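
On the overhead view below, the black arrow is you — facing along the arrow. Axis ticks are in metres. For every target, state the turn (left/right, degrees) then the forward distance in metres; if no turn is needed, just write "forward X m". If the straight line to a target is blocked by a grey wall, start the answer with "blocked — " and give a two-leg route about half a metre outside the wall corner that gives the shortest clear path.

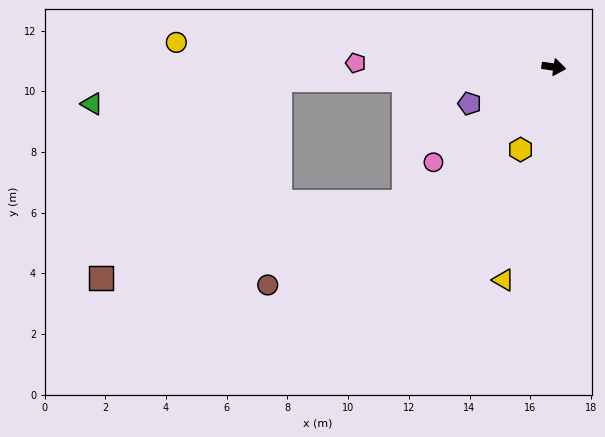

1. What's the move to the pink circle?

turn right 133°, forward 5.1 m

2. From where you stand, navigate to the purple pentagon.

turn right 148°, forward 3.0 m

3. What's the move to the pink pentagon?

turn right 173°, forward 6.5 m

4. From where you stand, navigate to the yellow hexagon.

turn right 104°, forward 2.9 m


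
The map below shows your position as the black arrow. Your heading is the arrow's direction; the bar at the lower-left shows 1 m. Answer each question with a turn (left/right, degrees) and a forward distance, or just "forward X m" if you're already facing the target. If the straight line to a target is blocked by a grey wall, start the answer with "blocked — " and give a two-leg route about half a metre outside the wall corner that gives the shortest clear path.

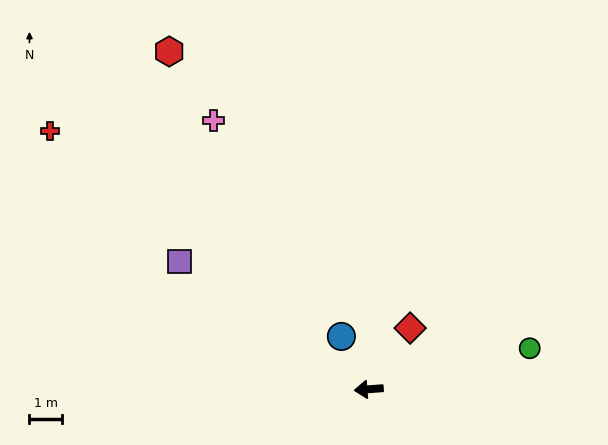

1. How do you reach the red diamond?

turn right 128°, forward 2.3 m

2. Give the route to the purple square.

turn right 38°, forward 7.0 m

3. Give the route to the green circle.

turn right 170°, forward 5.1 m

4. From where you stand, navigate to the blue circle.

turn right 67°, forward 1.8 m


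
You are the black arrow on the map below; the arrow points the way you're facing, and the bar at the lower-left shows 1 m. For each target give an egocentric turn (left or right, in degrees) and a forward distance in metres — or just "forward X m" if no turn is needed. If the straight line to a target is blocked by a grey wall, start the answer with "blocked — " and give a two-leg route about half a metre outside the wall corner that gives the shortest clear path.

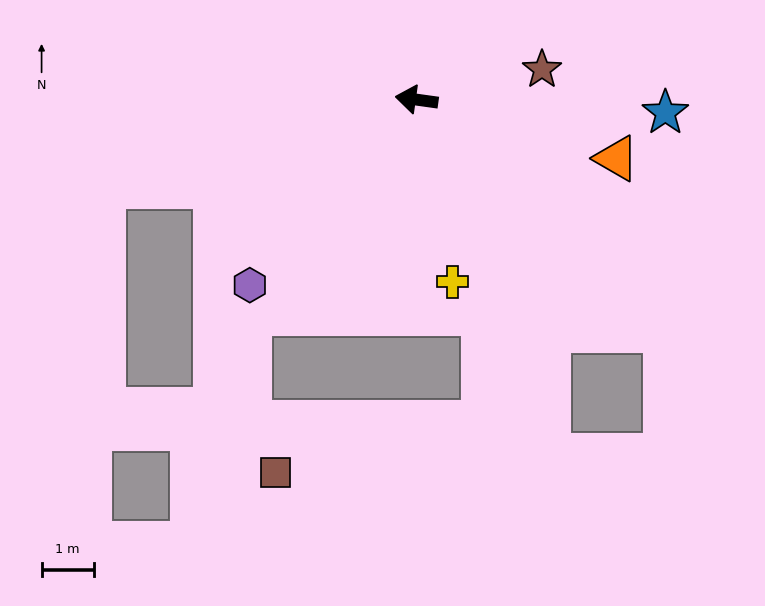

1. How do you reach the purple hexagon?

turn left 56°, forward 4.8 m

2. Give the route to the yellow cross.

turn left 109°, forward 3.5 m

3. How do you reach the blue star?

turn right 175°, forward 4.8 m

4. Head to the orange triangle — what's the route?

turn left 172°, forward 4.0 m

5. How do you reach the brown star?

turn right 159°, forward 2.5 m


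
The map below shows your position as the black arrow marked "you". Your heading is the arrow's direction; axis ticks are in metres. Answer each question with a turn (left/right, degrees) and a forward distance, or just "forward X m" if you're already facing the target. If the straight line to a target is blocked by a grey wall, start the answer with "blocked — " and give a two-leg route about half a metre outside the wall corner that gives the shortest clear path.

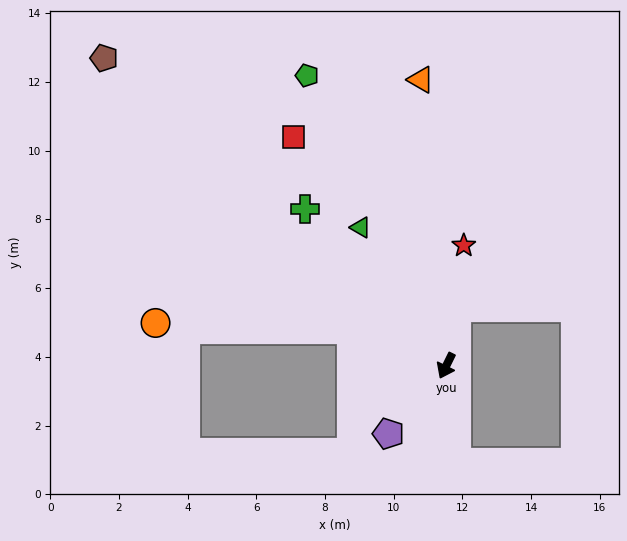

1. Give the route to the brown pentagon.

turn right 106°, forward 13.4 m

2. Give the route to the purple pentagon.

turn right 14°, forward 2.6 m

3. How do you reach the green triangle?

turn right 122°, forward 4.7 m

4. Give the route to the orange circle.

blocked — turn right 85°, forward 3.0 m, then turn left 19°, forward 5.7 m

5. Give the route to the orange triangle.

turn right 149°, forward 8.4 m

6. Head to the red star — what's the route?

turn right 162°, forward 3.5 m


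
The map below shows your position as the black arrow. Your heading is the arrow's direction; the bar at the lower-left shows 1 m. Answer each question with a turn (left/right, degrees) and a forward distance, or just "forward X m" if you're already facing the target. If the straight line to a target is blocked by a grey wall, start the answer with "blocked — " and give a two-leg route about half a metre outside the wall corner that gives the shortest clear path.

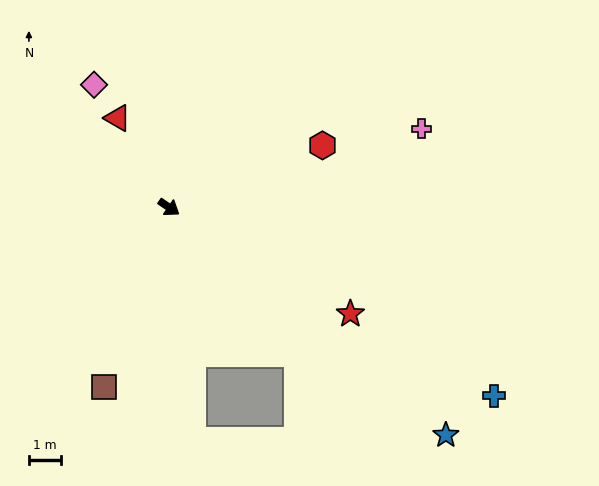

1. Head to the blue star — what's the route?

turn right 5°, forward 11.3 m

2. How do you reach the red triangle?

turn left 154°, forward 3.2 m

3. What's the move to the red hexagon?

turn left 56°, forward 5.2 m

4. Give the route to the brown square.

turn right 75°, forward 6.0 m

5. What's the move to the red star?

turn left 4°, forward 6.6 m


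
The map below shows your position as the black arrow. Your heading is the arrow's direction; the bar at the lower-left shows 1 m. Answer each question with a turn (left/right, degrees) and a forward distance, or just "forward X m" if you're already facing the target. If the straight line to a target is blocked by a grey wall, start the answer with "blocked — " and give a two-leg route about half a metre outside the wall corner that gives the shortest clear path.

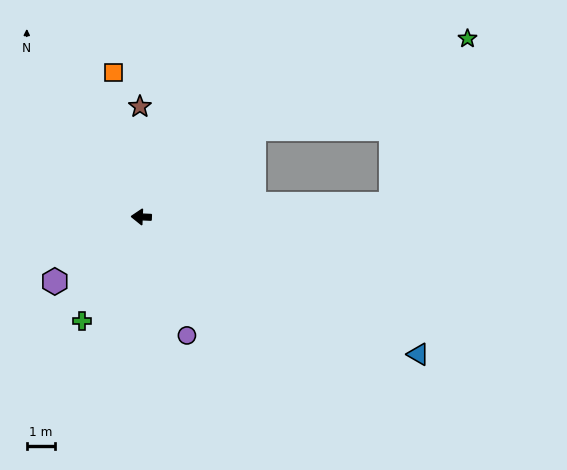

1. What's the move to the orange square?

turn right 77°, forward 5.2 m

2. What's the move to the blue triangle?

turn left 156°, forward 10.9 m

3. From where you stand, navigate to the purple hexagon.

turn left 39°, forward 3.8 m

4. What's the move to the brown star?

turn right 87°, forward 3.9 m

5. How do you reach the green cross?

turn left 63°, forward 4.2 m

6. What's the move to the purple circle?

turn left 114°, forward 4.5 m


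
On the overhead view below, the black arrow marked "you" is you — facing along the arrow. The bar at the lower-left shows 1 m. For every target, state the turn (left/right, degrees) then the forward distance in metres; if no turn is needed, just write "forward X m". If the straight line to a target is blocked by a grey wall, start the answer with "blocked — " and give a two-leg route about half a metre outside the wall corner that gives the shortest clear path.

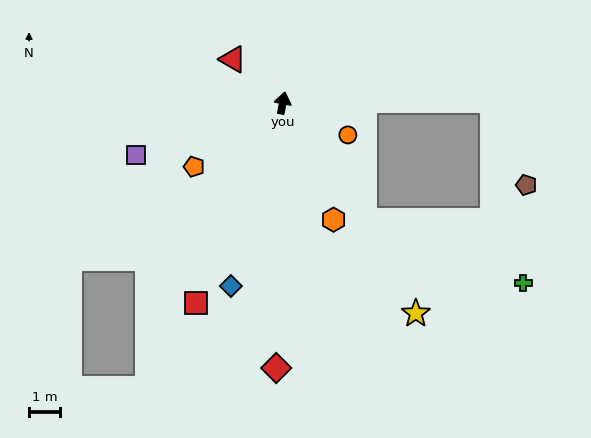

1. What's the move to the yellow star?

turn right 137°, forward 8.1 m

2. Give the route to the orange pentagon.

turn left 137°, forward 3.6 m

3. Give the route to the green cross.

blocked — turn right 134°, forward 4.7 m, then turn left 34°, forward 5.6 m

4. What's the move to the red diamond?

turn right 170°, forward 8.6 m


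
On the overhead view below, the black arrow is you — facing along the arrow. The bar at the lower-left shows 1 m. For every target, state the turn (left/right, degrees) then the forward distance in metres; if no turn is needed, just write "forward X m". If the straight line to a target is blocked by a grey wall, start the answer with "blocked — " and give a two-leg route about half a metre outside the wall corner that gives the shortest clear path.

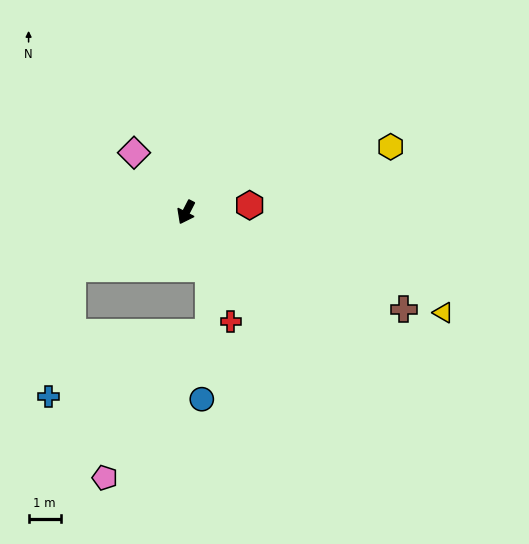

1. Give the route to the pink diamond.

turn right 112°, forward 2.5 m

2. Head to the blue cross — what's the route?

blocked — turn right 37°, forward 3.9 m, then turn left 54°, forward 4.1 m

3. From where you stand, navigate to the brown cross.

turn left 93°, forward 7.4 m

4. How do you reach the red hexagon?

turn left 124°, forward 2.0 m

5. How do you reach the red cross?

turn left 50°, forward 3.7 m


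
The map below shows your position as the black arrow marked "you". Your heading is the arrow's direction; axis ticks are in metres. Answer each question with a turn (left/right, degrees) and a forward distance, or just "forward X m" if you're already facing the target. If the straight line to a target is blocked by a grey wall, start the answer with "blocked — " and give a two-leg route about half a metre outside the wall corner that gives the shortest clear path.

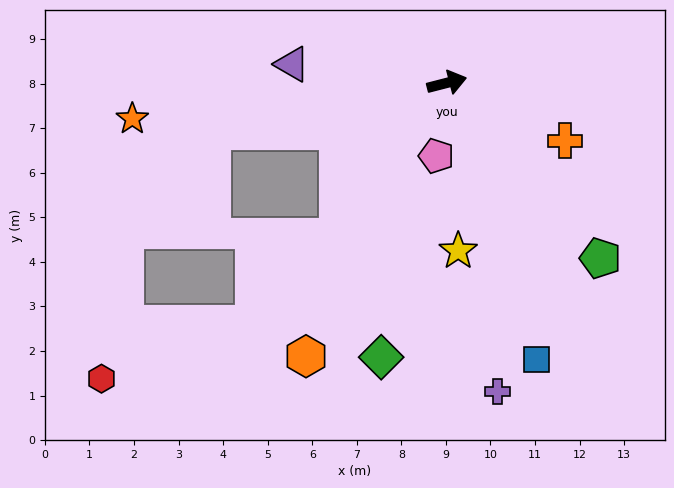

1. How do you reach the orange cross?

turn right 40°, forward 3.0 m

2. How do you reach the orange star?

turn left 172°, forward 7.1 m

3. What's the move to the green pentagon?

turn right 63°, forward 5.2 m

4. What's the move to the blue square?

turn right 86°, forward 6.5 m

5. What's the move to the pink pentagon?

turn right 113°, forward 1.7 m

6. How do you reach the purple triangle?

turn left 159°, forward 3.5 m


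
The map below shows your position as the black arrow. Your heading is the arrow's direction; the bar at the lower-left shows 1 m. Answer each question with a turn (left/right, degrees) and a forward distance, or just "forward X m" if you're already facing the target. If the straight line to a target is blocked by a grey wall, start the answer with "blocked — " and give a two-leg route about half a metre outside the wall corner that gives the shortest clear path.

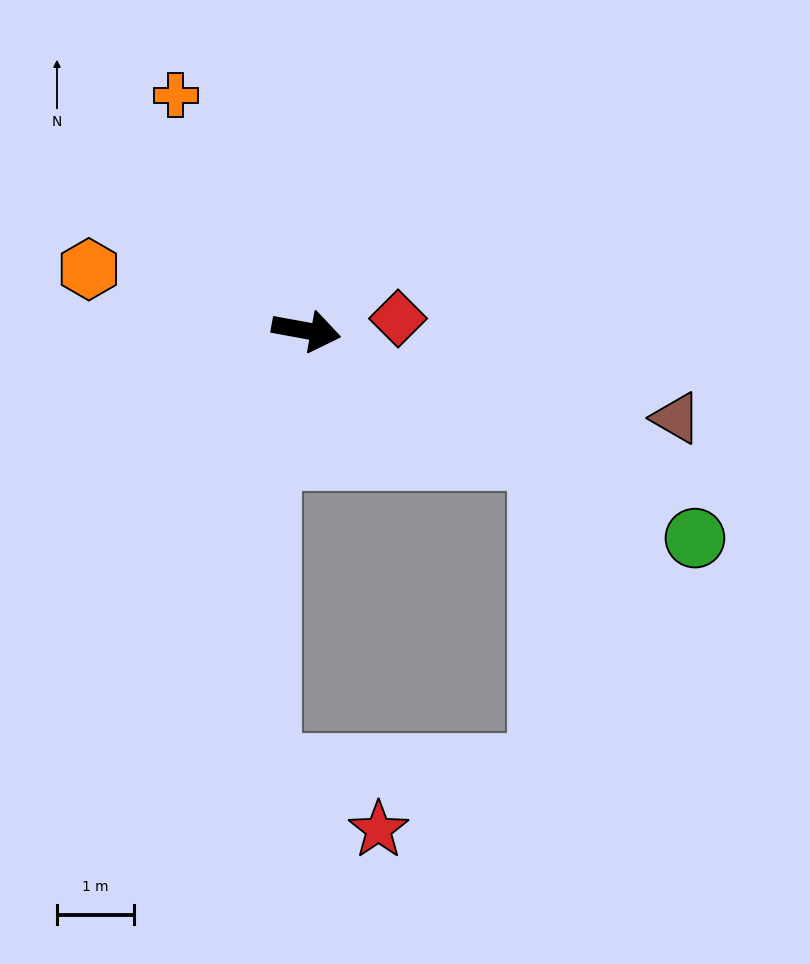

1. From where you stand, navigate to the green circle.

turn right 18°, forward 5.7 m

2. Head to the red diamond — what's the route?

turn left 18°, forward 1.2 m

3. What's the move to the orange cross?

turn left 129°, forward 3.5 m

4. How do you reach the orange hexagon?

turn left 175°, forward 2.9 m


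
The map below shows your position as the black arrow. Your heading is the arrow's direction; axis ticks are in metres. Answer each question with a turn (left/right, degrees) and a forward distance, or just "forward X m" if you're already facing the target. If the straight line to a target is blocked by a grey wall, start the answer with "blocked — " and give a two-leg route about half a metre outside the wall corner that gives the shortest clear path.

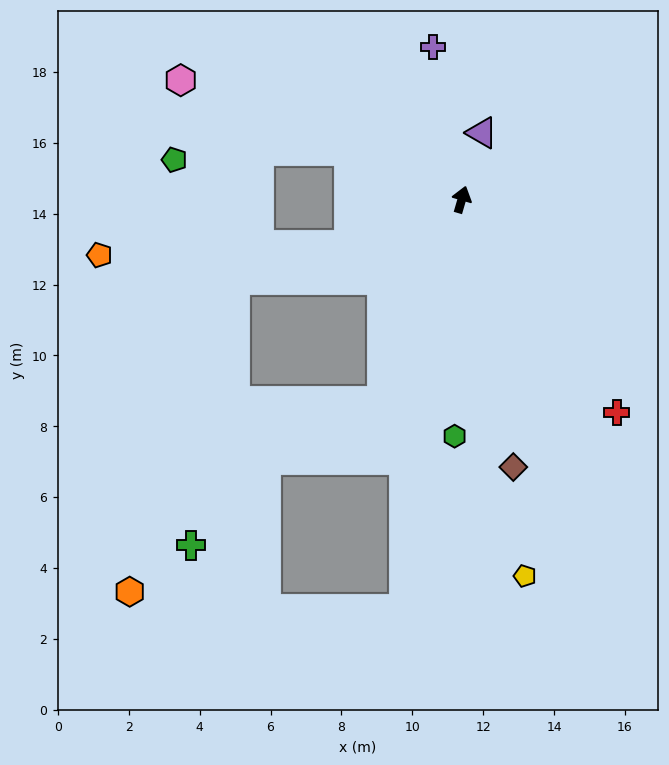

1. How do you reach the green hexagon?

turn right 165°, forward 6.7 m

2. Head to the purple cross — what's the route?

turn left 27°, forward 4.4 m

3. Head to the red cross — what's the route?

turn right 128°, forward 7.4 m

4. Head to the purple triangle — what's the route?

forward 2.0 m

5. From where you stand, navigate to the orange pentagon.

blocked — turn left 128°, forward 3.4 m, then turn right 19°, forward 7.0 m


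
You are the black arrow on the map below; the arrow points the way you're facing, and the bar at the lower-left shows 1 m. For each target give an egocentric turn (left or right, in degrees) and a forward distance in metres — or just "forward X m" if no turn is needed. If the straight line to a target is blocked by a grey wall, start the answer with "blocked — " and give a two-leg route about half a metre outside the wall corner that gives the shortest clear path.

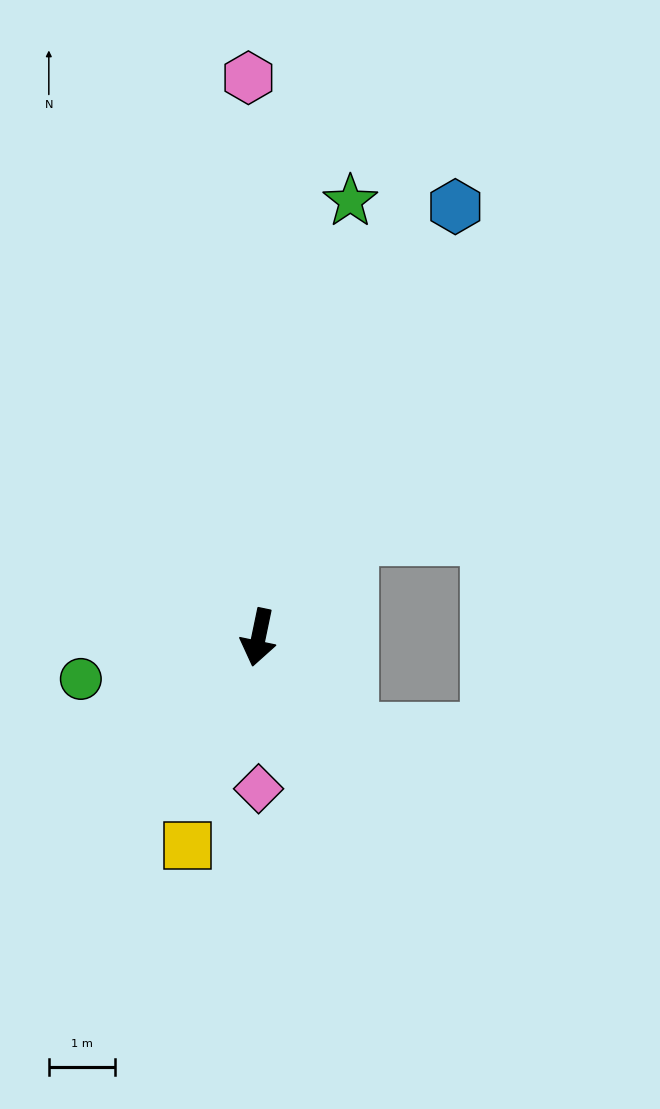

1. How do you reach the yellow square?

turn right 7°, forward 3.3 m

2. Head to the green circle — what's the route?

turn right 65°, forward 2.8 m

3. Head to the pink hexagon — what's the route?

turn right 167°, forward 8.4 m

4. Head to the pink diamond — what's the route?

turn left 12°, forward 2.3 m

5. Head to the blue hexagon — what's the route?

turn left 167°, forward 7.1 m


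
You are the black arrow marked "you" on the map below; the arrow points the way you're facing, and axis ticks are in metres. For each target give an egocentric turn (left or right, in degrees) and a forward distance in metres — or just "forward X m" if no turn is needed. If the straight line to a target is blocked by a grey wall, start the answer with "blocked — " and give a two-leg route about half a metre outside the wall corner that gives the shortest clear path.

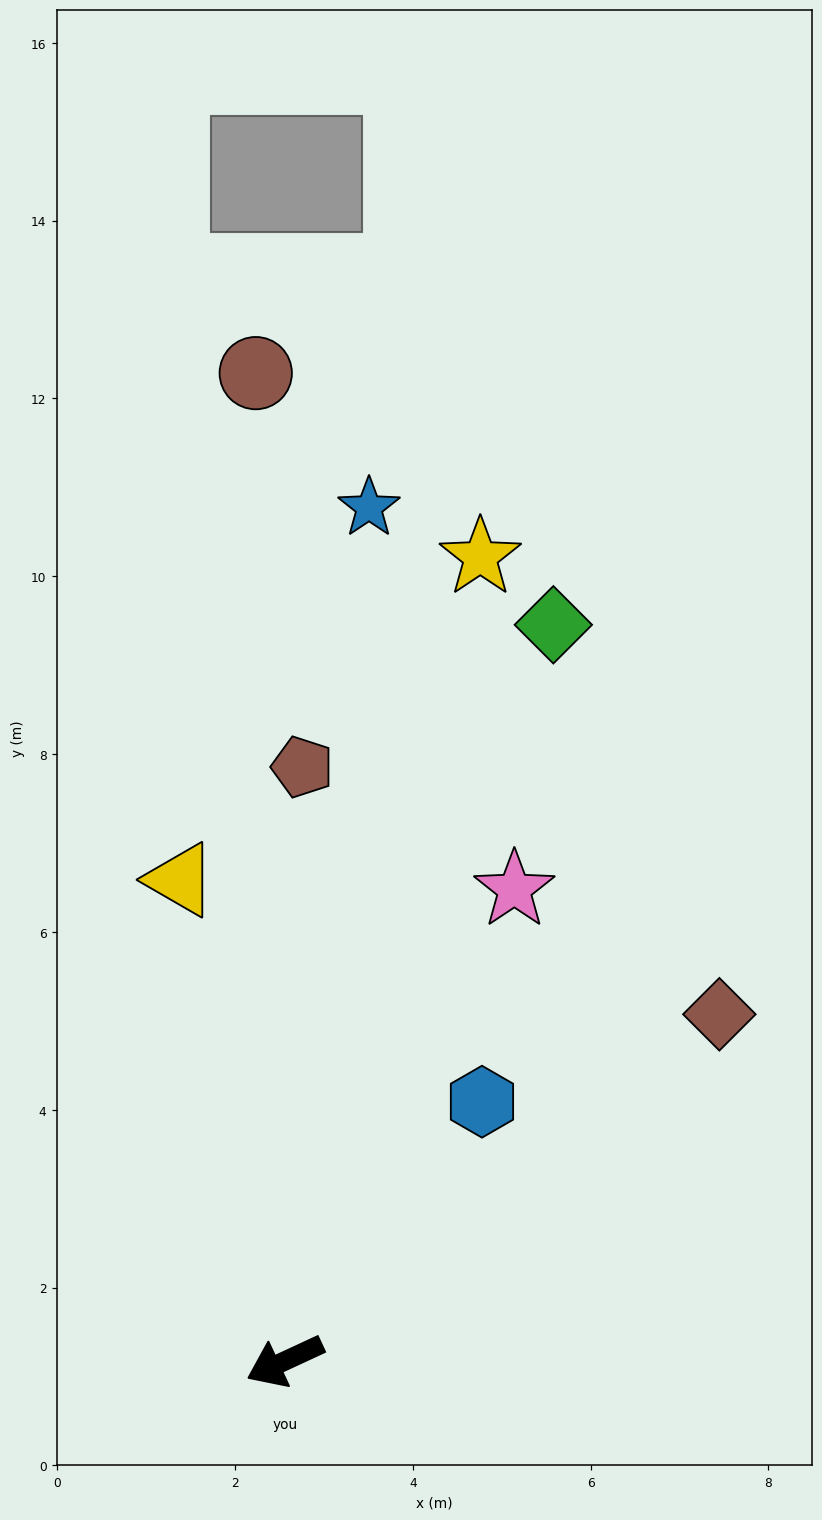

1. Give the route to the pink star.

turn right 141°, forward 5.9 m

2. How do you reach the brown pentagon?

turn right 117°, forward 6.7 m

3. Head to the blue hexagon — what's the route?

turn right 152°, forward 3.7 m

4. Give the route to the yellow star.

turn right 129°, forward 9.3 m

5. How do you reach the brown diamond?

turn right 166°, forward 6.3 m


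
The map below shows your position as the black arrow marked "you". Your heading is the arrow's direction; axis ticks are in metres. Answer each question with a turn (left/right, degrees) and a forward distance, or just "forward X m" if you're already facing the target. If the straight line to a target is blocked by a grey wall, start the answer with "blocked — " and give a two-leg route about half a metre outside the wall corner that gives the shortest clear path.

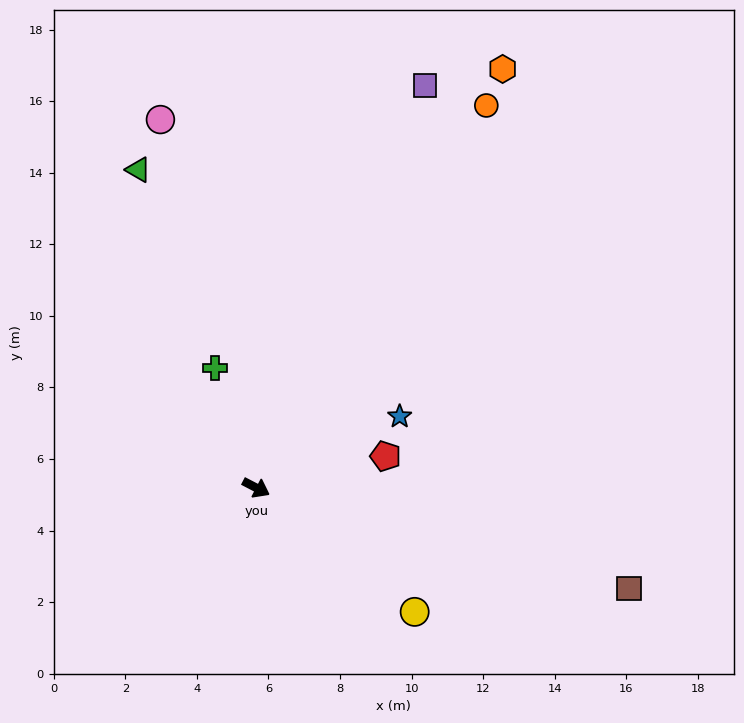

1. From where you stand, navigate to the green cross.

turn left 136°, forward 3.5 m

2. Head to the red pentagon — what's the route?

turn left 41°, forward 3.7 m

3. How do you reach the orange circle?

turn left 86°, forward 12.5 m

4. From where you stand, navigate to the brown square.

turn left 12°, forward 10.8 m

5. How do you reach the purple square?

turn left 95°, forward 12.2 m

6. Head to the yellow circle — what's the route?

turn right 11°, forward 5.6 m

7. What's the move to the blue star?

turn left 54°, forward 4.5 m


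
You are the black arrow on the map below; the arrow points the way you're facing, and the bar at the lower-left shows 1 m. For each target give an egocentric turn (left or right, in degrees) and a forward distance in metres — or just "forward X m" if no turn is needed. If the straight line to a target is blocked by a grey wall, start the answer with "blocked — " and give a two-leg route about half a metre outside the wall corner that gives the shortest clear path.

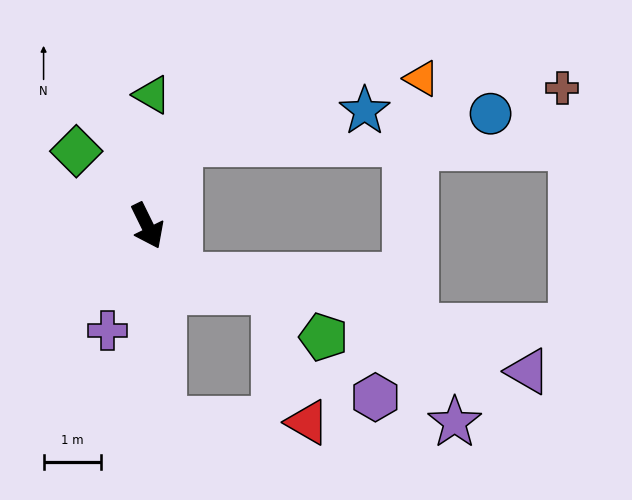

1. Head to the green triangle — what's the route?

turn left 152°, forward 2.3 m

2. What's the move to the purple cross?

turn right 47°, forward 2.0 m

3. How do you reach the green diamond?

turn right 163°, forward 1.8 m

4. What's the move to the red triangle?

blocked — turn right 22°, forward 3.4 m, then turn left 85°, forward 2.5 m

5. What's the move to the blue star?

blocked — turn left 133°, forward 1.6 m, then turn right 59°, forward 3.3 m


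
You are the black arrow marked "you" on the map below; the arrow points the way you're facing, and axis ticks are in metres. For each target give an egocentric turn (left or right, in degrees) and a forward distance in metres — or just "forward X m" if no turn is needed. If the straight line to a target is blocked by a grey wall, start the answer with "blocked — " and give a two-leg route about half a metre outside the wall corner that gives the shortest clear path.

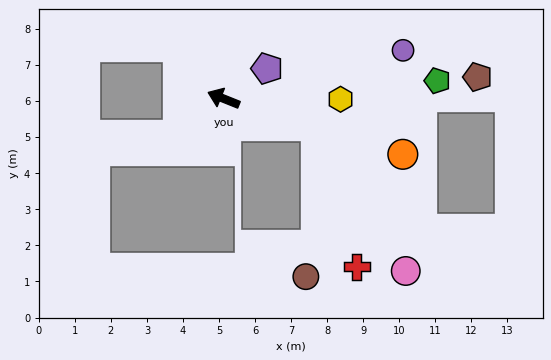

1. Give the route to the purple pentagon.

turn right 123°, forward 1.5 m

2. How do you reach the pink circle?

blocked — turn right 174°, forward 2.7 m, then turn right 43°, forward 4.7 m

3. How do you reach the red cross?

blocked — turn right 174°, forward 2.7 m, then turn right 58°, forward 4.1 m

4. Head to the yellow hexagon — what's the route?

turn right 158°, forward 3.2 m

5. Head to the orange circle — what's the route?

turn right 175°, forward 5.2 m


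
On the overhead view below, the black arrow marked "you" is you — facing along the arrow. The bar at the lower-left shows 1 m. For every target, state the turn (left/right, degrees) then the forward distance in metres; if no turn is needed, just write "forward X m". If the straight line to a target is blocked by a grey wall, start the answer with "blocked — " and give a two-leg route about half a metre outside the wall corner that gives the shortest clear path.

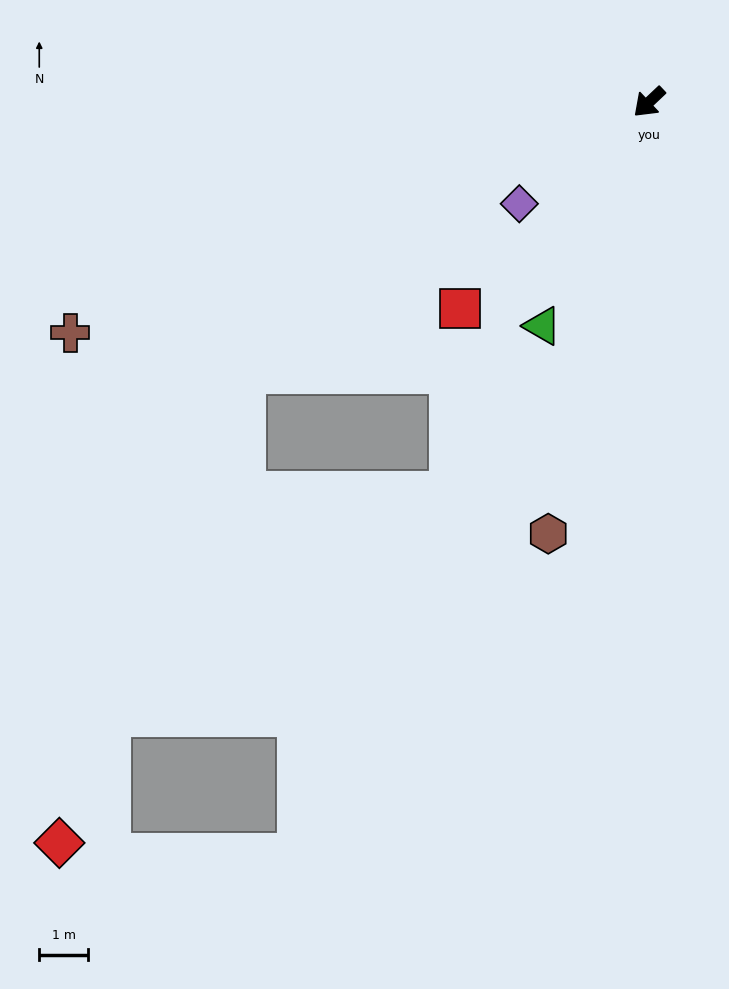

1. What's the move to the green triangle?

turn left 21°, forward 5.1 m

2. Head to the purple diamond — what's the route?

turn right 5°, forward 3.4 m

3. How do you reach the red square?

turn left 4°, forward 5.7 m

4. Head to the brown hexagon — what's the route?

turn left 33°, forward 9.1 m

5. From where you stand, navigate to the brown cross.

turn right 22°, forward 12.8 m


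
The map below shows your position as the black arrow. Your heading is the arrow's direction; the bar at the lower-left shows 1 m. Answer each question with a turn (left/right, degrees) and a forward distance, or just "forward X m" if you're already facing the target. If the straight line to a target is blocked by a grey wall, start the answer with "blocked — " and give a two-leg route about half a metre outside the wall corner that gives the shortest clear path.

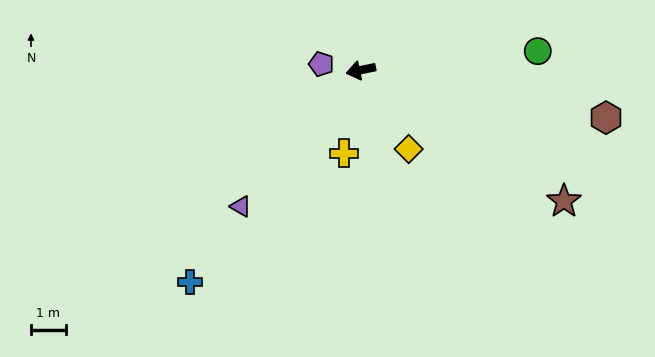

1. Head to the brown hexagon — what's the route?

turn left 157°, forward 7.1 m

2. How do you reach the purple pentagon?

turn right 21°, forward 1.1 m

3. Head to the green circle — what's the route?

turn left 174°, forward 5.1 m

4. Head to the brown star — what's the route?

turn left 135°, forward 6.9 m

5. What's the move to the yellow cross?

turn left 67°, forward 2.4 m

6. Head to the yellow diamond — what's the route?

turn left 109°, forward 2.6 m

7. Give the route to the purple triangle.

turn left 37°, forward 5.2 m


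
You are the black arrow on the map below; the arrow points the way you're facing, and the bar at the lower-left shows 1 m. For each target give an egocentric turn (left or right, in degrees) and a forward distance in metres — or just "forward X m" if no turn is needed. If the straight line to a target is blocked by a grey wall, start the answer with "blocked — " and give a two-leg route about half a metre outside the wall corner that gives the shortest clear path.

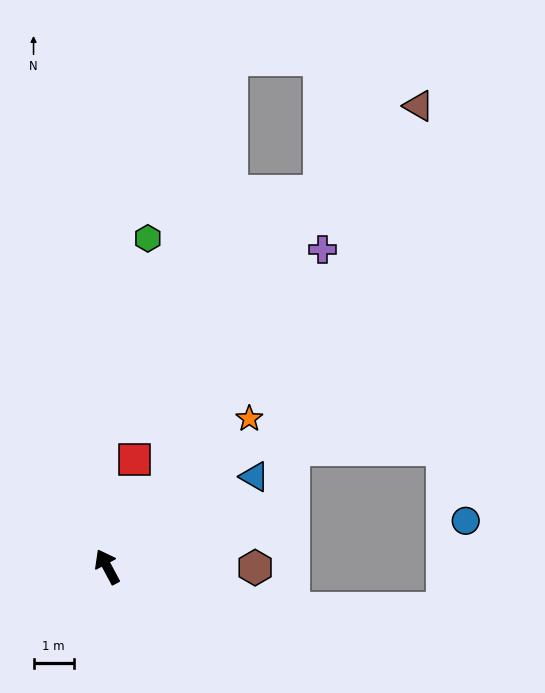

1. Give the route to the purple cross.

turn right 62°, forward 9.5 m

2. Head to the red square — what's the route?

turn right 43°, forward 2.7 m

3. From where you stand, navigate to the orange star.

turn right 72°, forward 5.1 m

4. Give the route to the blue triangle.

turn right 87°, forward 4.3 m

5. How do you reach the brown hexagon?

turn right 118°, forward 3.7 m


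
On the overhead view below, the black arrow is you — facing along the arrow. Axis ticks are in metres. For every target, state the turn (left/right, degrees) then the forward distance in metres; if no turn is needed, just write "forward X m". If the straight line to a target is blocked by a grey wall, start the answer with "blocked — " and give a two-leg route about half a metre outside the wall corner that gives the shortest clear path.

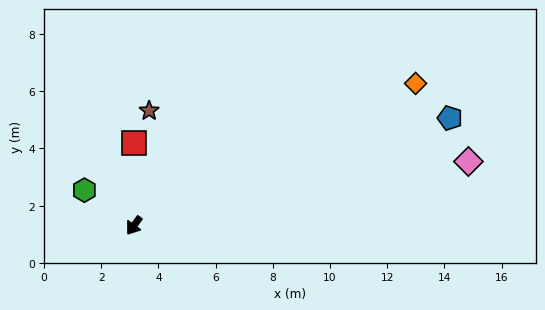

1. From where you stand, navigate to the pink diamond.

turn left 137°, forward 11.9 m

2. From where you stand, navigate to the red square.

turn right 144°, forward 2.9 m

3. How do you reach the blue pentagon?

turn left 145°, forward 11.7 m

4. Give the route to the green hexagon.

turn right 90°, forward 2.1 m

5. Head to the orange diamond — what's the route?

turn left 153°, forward 11.0 m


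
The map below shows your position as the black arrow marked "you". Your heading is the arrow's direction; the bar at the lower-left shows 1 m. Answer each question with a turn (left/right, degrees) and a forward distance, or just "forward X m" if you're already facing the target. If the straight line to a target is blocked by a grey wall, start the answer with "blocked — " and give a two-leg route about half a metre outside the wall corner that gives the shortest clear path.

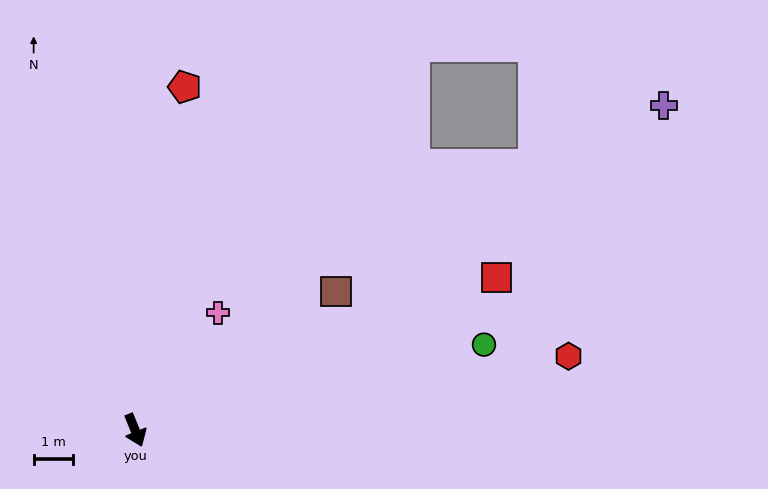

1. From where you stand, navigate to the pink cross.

turn left 123°, forward 3.7 m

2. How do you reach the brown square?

turn left 103°, forward 6.3 m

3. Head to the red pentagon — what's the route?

turn left 150°, forward 8.9 m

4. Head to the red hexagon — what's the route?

turn left 78°, forward 11.3 m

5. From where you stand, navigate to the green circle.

turn left 82°, forward 9.2 m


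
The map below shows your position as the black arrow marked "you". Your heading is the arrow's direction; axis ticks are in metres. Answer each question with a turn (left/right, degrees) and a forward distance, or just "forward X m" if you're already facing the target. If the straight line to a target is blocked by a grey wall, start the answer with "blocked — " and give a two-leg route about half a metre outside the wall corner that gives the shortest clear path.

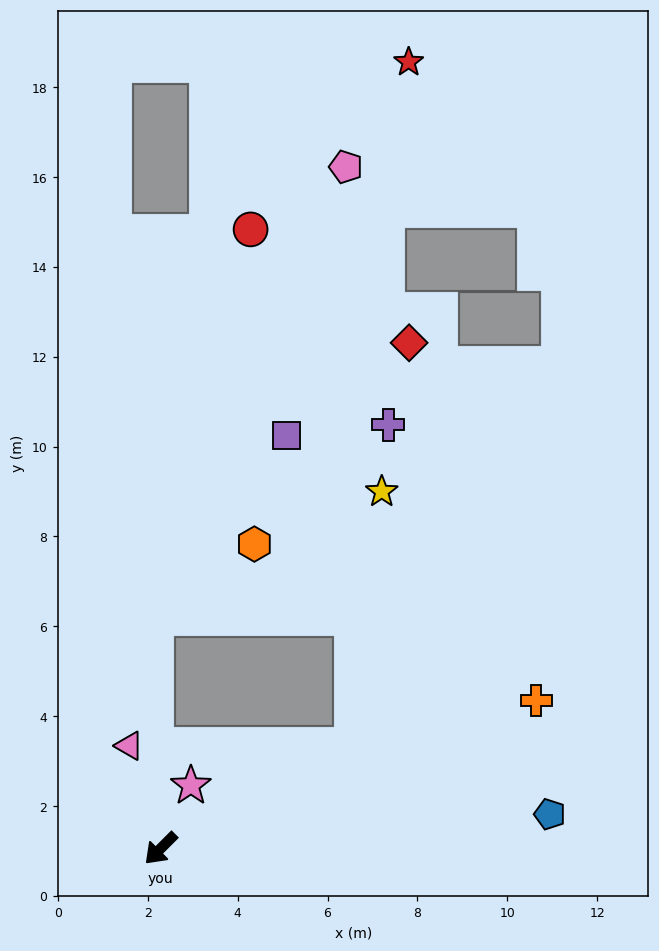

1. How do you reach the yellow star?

blocked — turn left 163°, forward 4.9 m, then turn left 56°, forward 5.7 m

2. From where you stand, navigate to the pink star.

turn right 161°, forward 1.6 m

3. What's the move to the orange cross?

turn left 157°, forward 9.0 m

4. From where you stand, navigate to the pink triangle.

turn right 118°, forward 2.4 m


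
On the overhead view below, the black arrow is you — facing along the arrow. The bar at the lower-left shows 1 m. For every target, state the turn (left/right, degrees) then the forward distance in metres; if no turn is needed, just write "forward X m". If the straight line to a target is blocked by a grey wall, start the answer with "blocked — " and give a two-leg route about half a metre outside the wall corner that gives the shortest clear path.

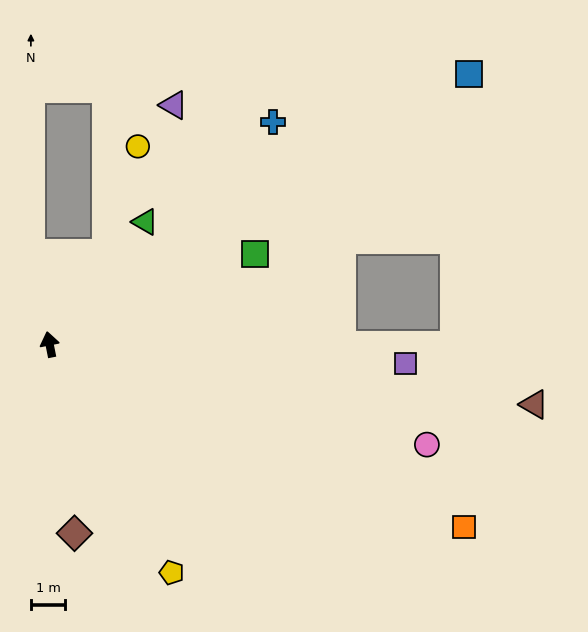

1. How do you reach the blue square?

turn right 68°, forward 14.6 m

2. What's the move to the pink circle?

turn right 116°, forward 11.4 m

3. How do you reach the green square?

turn right 77°, forward 6.6 m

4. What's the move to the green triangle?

turn right 49°, forward 4.5 m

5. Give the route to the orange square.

turn right 125°, forward 13.2 m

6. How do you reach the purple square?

turn right 104°, forward 10.4 m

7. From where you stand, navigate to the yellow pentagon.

turn right 163°, forward 7.6 m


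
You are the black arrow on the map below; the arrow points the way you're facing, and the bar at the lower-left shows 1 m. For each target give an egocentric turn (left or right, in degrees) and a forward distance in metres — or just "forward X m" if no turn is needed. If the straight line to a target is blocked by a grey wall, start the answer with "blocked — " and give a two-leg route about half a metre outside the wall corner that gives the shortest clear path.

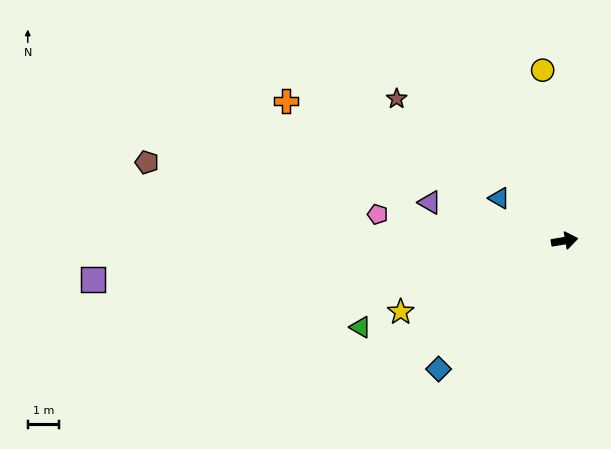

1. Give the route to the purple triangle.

turn left 155°, forward 4.5 m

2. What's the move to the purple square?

turn left 175°, forward 15.0 m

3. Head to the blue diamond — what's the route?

turn right 144°, forward 5.7 m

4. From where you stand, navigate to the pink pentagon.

turn left 162°, forward 6.0 m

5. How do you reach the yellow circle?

turn left 88°, forward 5.5 m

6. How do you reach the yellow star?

turn right 166°, forward 5.7 m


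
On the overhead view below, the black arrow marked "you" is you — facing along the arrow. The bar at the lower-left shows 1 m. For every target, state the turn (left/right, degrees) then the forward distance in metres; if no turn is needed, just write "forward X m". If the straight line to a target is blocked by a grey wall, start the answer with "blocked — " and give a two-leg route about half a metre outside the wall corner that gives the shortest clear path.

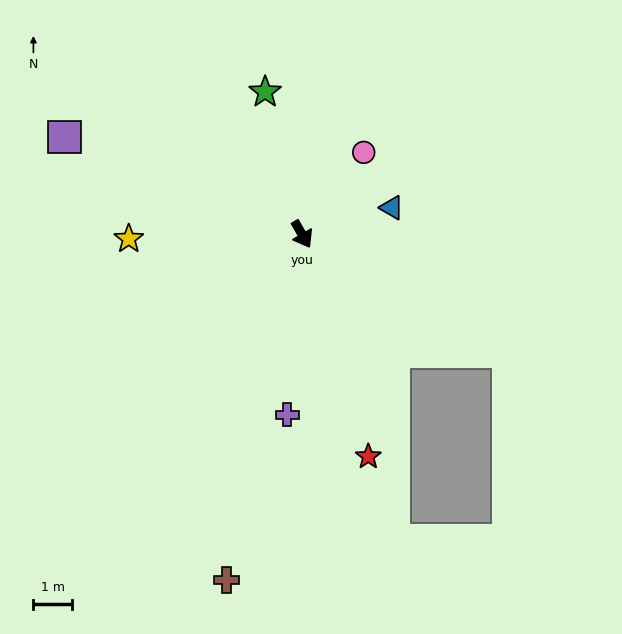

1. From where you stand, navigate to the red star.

turn right 13°, forward 6.0 m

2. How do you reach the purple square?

turn right 142°, forward 6.6 m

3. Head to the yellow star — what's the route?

turn right 119°, forward 4.5 m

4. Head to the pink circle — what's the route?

turn left 113°, forward 2.6 m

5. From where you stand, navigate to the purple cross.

turn right 35°, forward 4.7 m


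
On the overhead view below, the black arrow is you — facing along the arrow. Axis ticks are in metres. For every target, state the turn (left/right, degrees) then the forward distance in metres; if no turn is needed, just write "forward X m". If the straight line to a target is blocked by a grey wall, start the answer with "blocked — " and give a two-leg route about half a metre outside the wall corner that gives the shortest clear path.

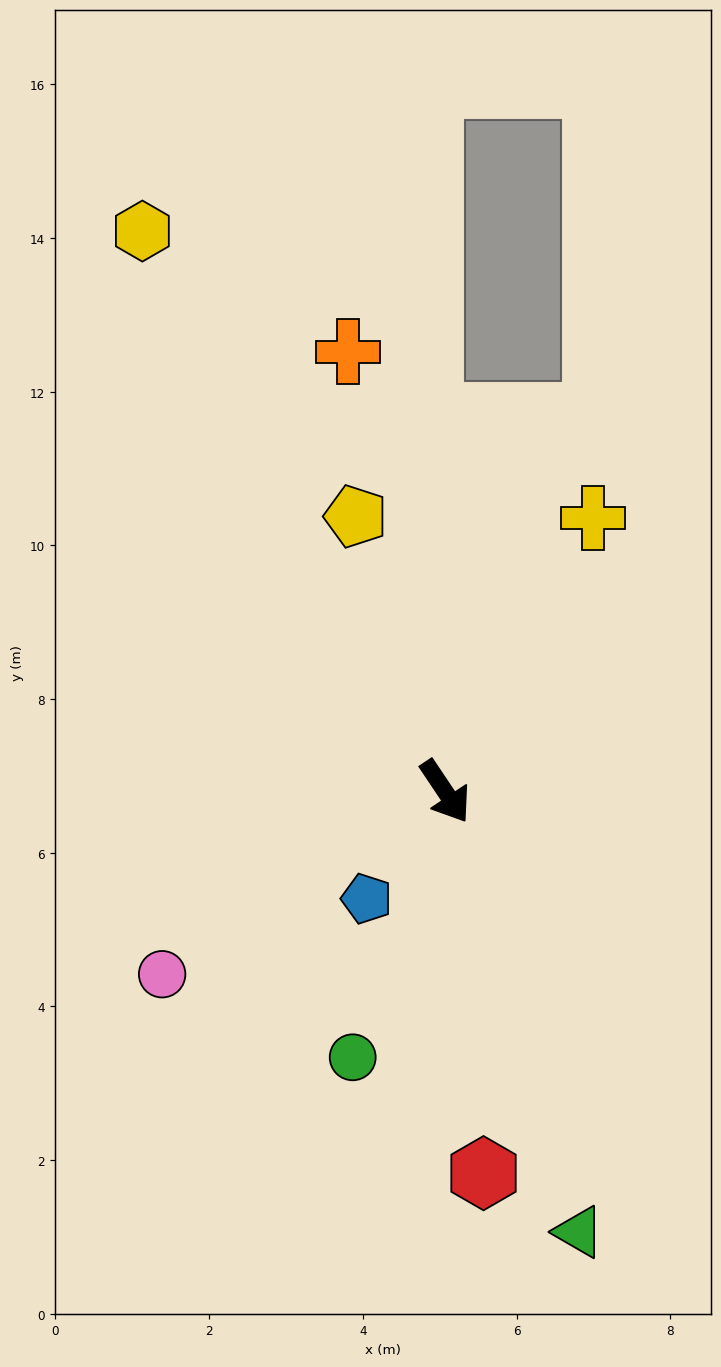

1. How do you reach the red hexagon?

turn right 28°, forward 5.0 m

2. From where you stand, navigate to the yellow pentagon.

turn left 164°, forward 3.8 m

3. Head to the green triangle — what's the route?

turn right 17°, forward 6.0 m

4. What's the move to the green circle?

turn right 53°, forward 3.7 m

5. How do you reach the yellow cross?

turn left 118°, forward 4.0 m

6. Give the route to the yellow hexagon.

turn left 175°, forward 8.3 m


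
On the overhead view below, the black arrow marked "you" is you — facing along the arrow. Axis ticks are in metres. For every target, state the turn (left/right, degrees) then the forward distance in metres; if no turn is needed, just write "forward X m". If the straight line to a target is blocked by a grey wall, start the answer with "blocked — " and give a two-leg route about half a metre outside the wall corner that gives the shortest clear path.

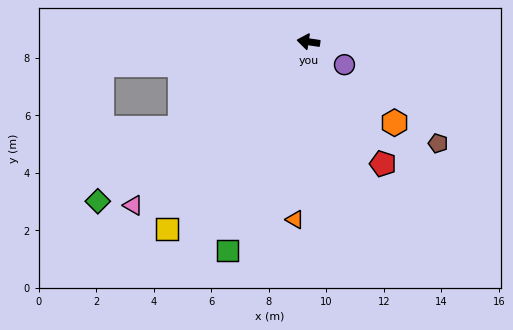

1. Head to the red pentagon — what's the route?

turn left 130°, forward 5.0 m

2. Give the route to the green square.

turn left 77°, forward 7.8 m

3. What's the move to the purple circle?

turn left 156°, forward 1.5 m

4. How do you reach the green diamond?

turn left 46°, forward 9.2 m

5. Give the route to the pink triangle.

turn left 52°, forward 8.3 m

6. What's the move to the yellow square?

turn left 61°, forward 8.2 m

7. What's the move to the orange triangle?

turn left 94°, forward 6.2 m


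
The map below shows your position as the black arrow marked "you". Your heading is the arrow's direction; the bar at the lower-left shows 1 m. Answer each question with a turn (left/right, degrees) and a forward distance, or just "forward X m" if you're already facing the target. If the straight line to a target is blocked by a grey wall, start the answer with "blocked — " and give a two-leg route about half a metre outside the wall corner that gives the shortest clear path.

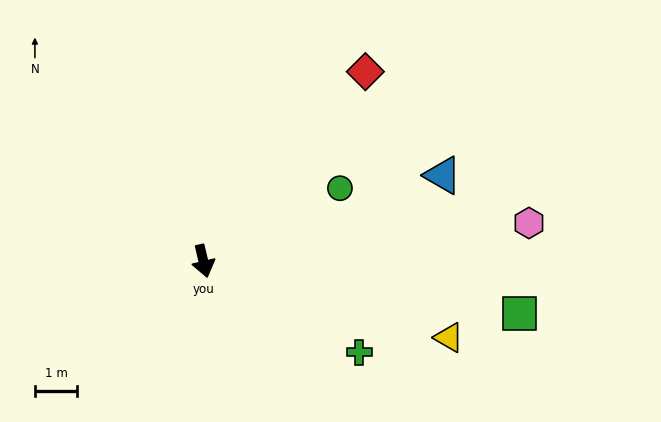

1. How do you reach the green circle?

turn left 105°, forward 3.7 m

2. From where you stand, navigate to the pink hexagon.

turn left 83°, forward 7.7 m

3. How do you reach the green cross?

turn left 46°, forward 4.3 m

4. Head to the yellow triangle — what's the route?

turn left 59°, forward 6.1 m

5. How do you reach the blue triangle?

turn left 96°, forward 6.0 m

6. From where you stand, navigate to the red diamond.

turn left 126°, forward 5.9 m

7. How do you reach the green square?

turn left 67°, forward 7.6 m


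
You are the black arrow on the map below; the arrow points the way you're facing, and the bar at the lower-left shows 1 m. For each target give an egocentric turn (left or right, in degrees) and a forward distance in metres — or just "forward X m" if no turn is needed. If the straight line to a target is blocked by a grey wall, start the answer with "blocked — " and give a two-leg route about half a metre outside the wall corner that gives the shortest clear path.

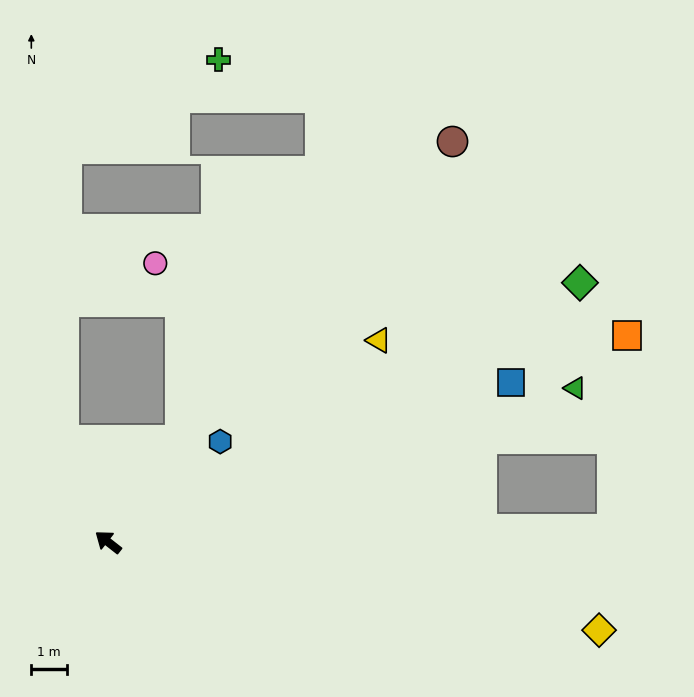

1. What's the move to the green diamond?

turn right 113°, forward 15.0 m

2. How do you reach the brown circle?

turn right 93°, forward 14.7 m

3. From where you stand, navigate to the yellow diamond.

turn right 152°, forward 13.9 m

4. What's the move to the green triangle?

turn right 124°, forward 13.7 m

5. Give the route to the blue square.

turn right 120°, forward 12.1 m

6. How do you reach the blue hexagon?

turn right 100°, forward 4.2 m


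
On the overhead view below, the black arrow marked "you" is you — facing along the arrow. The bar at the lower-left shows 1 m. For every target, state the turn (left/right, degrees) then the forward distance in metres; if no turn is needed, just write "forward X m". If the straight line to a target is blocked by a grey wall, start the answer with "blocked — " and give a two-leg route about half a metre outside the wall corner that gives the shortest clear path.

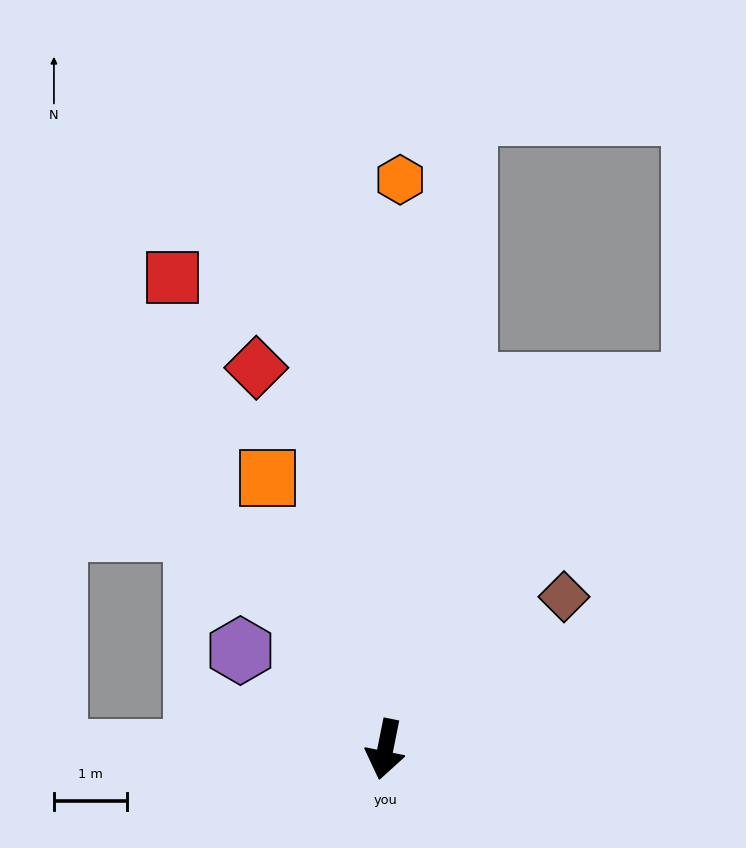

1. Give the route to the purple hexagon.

turn right 113°, forward 2.4 m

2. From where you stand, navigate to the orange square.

turn right 145°, forward 4.1 m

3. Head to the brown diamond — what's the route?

turn left 142°, forward 3.2 m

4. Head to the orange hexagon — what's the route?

turn right 170°, forward 7.8 m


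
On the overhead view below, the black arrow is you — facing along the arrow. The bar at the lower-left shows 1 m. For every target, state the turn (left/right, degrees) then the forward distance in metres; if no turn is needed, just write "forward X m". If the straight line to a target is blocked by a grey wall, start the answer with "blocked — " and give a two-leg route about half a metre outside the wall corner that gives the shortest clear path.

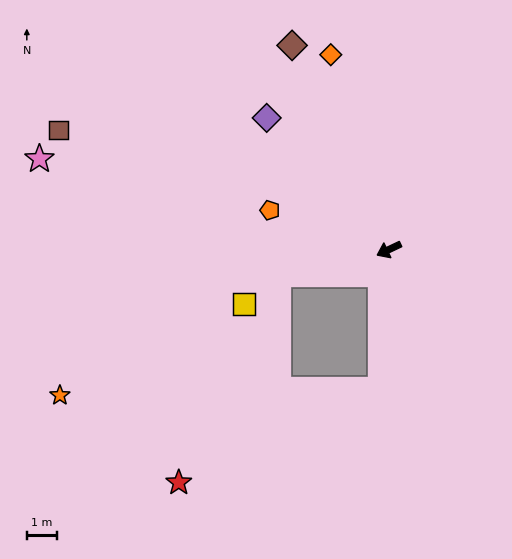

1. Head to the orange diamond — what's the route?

turn right 99°, forward 6.8 m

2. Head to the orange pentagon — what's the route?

turn right 44°, forward 4.2 m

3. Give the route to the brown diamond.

turn right 90°, forward 7.6 m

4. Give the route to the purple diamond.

turn right 73°, forward 6.0 m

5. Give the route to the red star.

blocked — turn left 61°, forward 4.7 m, then turn right 62°, forward 7.4 m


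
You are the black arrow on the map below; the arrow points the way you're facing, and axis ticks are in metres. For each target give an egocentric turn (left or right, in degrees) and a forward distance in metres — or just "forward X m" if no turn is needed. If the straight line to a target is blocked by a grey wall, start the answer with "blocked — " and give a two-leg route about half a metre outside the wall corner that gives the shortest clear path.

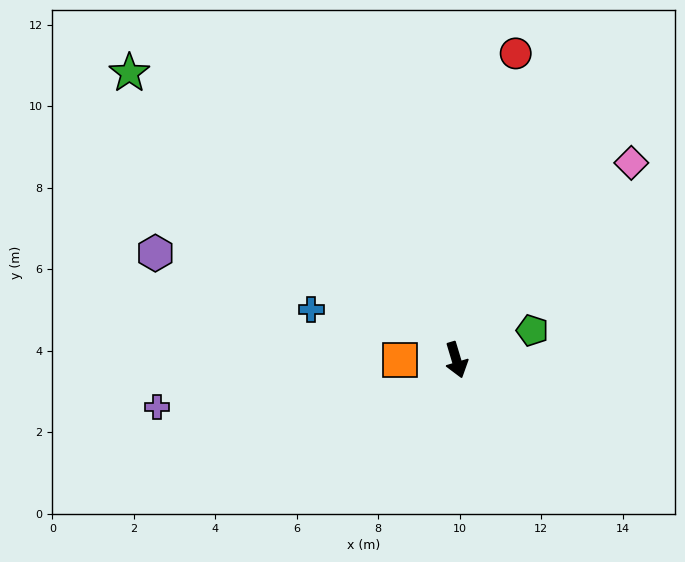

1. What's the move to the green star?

turn right 148°, forward 10.7 m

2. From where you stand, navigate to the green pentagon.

turn left 94°, forward 2.0 m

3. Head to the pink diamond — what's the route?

turn left 122°, forward 6.5 m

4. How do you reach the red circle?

turn left 152°, forward 7.7 m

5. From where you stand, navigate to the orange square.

turn right 107°, forward 1.4 m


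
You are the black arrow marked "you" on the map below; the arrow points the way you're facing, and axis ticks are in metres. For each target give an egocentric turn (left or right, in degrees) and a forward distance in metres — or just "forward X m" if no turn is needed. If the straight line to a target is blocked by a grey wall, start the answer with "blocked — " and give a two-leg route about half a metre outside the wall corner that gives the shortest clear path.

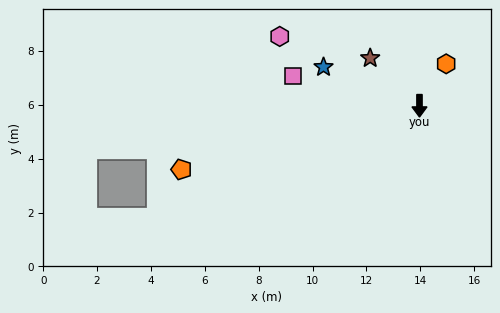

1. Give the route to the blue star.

turn right 112°, forward 3.8 m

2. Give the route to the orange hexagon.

turn left 147°, forward 1.8 m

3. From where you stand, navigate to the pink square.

turn right 103°, forward 4.8 m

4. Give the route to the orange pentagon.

turn right 75°, forward 9.1 m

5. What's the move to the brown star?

turn right 134°, forward 2.5 m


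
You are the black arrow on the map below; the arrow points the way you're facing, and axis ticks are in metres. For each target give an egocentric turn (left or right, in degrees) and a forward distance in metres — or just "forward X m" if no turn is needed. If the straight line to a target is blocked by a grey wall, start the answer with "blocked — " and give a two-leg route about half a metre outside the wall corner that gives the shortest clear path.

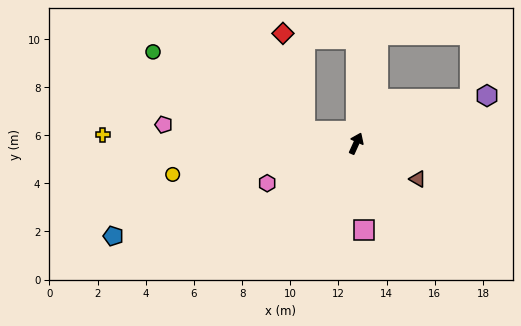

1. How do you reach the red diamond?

blocked — turn left 100°, forward 2.2 m, then turn right 63°, forward 4.2 m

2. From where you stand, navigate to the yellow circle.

turn left 124°, forward 7.7 m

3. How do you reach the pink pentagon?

turn left 109°, forward 8.0 m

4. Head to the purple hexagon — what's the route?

turn right 46°, forward 5.8 m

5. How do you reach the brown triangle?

turn right 96°, forward 3.0 m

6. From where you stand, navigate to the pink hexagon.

turn left 138°, forward 4.0 m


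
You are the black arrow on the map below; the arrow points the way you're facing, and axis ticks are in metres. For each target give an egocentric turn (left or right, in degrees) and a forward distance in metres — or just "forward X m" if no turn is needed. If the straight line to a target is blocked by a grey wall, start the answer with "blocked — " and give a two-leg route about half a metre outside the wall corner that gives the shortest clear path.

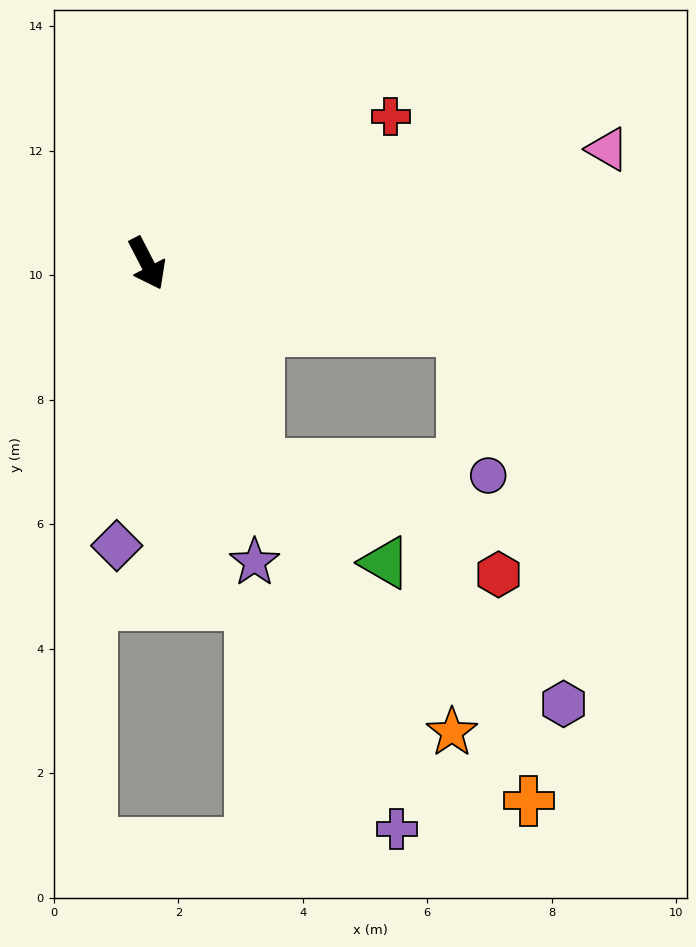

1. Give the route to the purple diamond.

turn right 33°, forward 4.6 m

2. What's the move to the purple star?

turn right 8°, forward 5.1 m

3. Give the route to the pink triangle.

turn left 77°, forward 7.6 m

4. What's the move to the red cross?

turn left 94°, forward 4.6 m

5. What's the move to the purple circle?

blocked — forward 3.7 m, then turn left 60°, forward 3.7 m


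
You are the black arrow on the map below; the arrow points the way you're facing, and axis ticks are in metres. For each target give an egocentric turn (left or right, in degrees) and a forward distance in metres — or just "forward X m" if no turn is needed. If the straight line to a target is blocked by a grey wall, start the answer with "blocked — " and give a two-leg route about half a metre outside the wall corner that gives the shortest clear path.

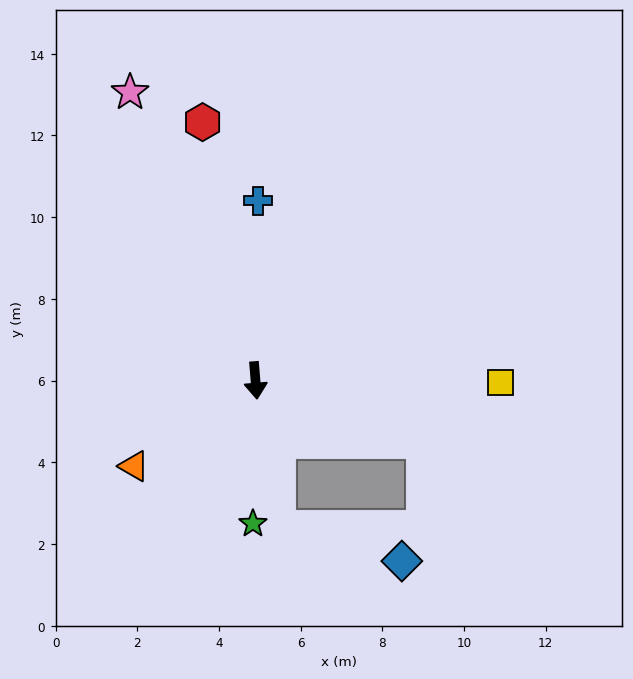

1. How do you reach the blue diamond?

blocked — turn left 4°, forward 3.6 m, then turn left 66°, forward 3.1 m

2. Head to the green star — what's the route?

turn right 6°, forward 3.5 m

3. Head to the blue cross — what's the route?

turn left 175°, forward 4.4 m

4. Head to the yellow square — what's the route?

turn left 85°, forward 6.0 m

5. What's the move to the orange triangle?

turn right 60°, forward 3.6 m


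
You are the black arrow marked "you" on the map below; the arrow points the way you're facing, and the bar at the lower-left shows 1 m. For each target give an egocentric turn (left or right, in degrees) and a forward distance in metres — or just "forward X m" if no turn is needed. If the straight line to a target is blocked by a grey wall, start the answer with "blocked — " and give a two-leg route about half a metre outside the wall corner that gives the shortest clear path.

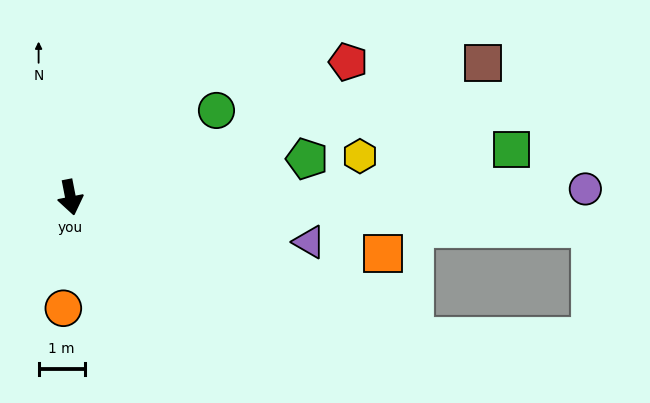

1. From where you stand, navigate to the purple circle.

turn left 80°, forward 11.2 m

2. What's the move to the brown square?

turn left 97°, forward 9.4 m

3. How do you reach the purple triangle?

turn left 68°, forward 5.3 m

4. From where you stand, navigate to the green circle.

turn left 110°, forward 3.7 m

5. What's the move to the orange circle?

turn right 15°, forward 2.4 m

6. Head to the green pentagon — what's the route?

turn left 88°, forward 5.2 m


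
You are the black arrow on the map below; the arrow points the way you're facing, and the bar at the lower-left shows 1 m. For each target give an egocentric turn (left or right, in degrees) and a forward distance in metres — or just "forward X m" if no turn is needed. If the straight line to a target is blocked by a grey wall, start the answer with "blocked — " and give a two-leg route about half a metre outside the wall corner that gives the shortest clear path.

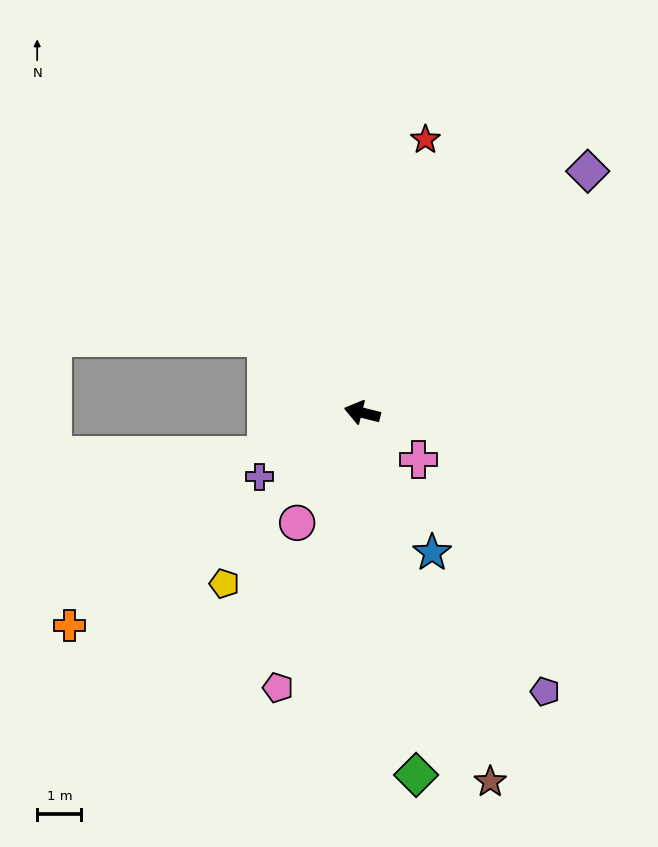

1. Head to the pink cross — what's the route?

turn left 154°, forward 1.7 m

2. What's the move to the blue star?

turn left 131°, forward 3.5 m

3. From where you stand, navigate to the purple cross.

turn left 46°, forward 2.7 m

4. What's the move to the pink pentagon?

turn left 87°, forward 6.5 m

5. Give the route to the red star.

turn right 89°, forward 6.3 m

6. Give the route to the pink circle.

turn left 73°, forward 2.9 m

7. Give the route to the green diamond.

turn left 112°, forward 8.3 m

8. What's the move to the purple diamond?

turn right 119°, forward 7.5 m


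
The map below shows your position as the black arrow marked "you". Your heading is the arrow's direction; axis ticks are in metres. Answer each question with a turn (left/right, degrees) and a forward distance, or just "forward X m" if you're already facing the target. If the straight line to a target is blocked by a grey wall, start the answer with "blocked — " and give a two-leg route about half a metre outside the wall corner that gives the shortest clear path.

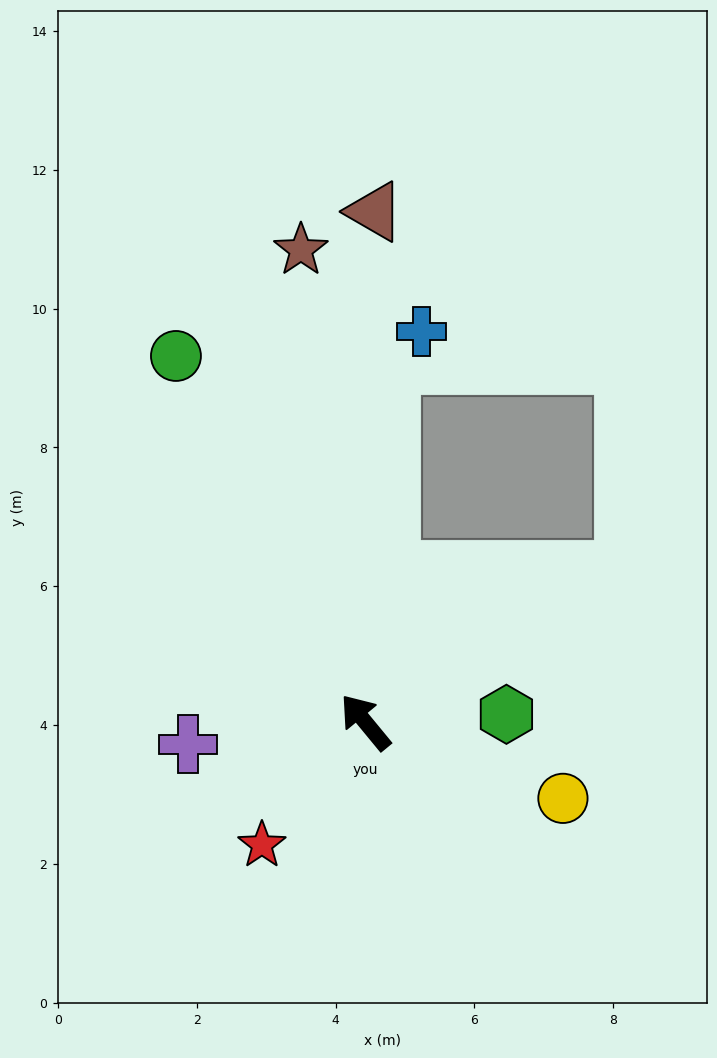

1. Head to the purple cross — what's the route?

turn left 58°, forward 2.6 m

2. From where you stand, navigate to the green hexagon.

turn right 126°, forward 2.0 m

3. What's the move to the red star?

turn left 100°, forward 2.3 m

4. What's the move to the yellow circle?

turn right 151°, forward 3.0 m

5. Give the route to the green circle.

turn right 12°, forward 5.9 m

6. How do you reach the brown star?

turn right 32°, forward 6.9 m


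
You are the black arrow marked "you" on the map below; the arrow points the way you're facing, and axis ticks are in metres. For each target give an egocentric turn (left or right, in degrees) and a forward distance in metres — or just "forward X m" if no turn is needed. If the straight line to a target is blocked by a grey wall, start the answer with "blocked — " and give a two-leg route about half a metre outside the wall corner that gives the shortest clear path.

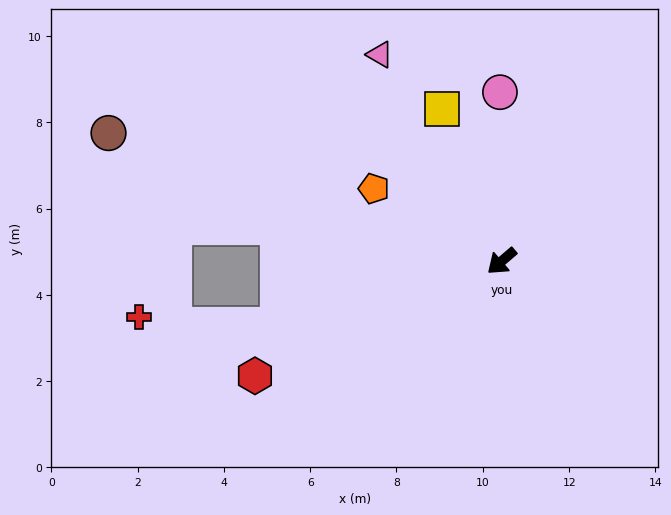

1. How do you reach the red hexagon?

turn right 16°, forward 6.3 m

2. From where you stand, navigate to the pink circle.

turn right 130°, forward 3.9 m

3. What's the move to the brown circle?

turn right 59°, forward 9.6 m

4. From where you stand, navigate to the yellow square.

turn right 109°, forward 3.8 m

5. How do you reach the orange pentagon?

turn right 70°, forward 3.4 m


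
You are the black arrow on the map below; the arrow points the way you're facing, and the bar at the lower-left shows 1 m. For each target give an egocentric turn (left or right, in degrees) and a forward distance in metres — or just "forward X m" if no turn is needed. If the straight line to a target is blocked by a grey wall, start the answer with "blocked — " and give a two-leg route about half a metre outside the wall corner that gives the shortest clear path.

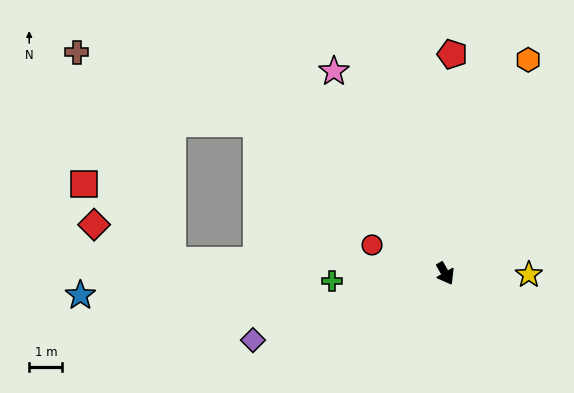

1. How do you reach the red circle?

turn right 141°, forward 2.4 m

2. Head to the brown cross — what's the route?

blocked — turn right 158°, forward 7.3 m, then turn left 17°, forward 5.8 m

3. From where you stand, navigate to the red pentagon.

turn left 148°, forward 6.6 m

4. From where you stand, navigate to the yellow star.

turn left 59°, forward 2.5 m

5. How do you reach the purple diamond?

turn right 101°, forward 6.1 m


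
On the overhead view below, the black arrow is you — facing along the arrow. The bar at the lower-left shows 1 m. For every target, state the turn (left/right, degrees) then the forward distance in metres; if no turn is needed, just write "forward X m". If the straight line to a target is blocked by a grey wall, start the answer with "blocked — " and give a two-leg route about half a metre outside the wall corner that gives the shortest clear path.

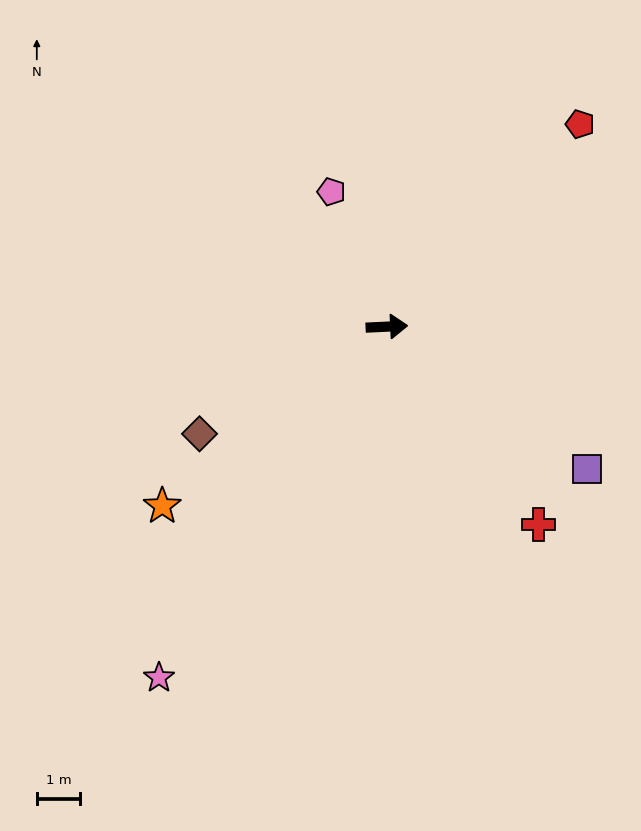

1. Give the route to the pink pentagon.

turn left 110°, forward 3.3 m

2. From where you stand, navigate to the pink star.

turn right 126°, forward 9.6 m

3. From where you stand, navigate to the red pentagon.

turn left 44°, forward 6.4 m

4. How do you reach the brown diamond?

turn right 153°, forward 5.0 m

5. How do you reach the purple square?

turn right 38°, forward 5.6 m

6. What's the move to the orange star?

turn right 144°, forward 6.6 m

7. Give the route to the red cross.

turn right 55°, forward 5.7 m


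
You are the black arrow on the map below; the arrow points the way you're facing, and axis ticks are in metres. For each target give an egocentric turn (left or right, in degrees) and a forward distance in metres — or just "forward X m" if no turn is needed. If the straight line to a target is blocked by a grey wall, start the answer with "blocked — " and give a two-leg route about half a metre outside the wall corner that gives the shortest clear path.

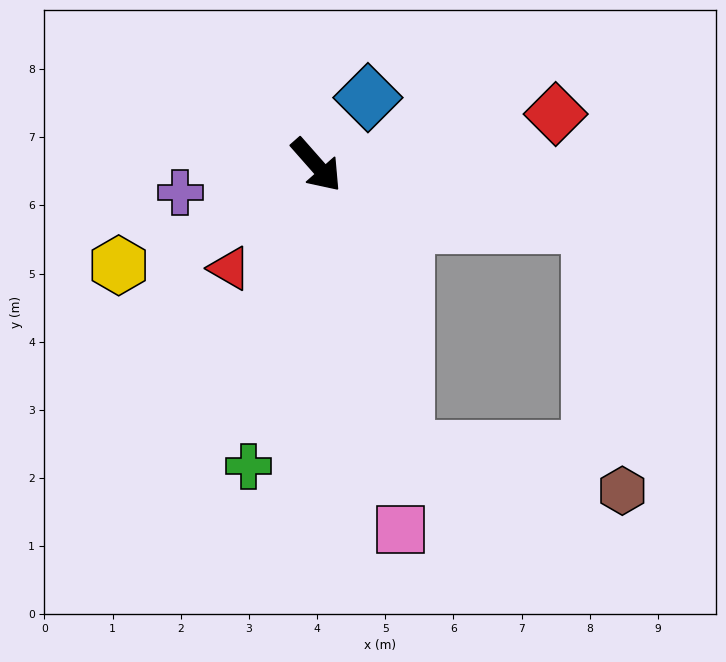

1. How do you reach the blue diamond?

turn left 101°, forward 1.2 m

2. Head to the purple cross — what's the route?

turn right 120°, forward 2.0 m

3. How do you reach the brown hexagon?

blocked — turn right 24°, forward 4.4 m, then turn left 62°, forward 3.2 m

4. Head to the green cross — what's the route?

turn right 54°, forward 4.5 m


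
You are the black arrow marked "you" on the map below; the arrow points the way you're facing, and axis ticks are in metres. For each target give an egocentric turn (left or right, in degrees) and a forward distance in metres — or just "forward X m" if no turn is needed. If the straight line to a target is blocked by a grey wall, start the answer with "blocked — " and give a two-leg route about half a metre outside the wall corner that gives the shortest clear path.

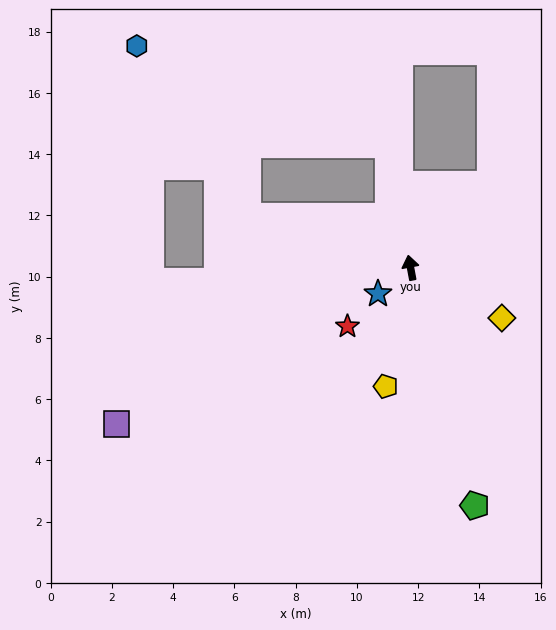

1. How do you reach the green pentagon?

turn right 175°, forward 8.0 m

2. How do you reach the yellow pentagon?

turn left 158°, forward 4.0 m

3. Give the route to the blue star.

turn left 118°, forward 1.4 m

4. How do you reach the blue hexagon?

blocked — turn left 62°, forward 5.6 m, then turn right 39°, forward 6.6 m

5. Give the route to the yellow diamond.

turn right 129°, forward 3.4 m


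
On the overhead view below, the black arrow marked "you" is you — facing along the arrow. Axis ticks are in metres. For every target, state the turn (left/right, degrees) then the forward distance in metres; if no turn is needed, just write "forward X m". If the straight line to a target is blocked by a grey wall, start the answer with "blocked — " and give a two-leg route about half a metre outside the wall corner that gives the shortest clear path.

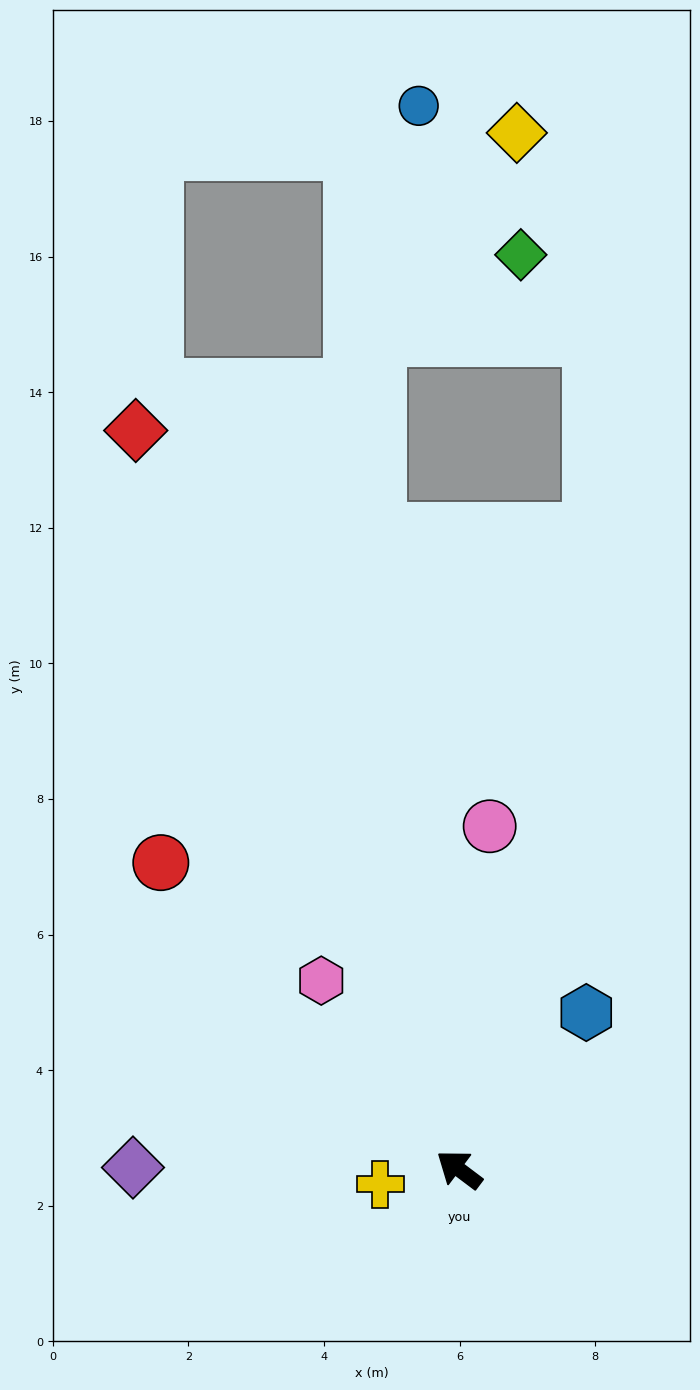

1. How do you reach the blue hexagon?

turn right 92°, forward 3.0 m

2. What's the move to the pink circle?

turn right 58°, forward 5.1 m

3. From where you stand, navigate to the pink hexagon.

turn right 17°, forward 3.4 m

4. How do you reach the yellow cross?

turn left 48°, forward 1.2 m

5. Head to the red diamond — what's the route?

turn right 29°, forward 11.9 m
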